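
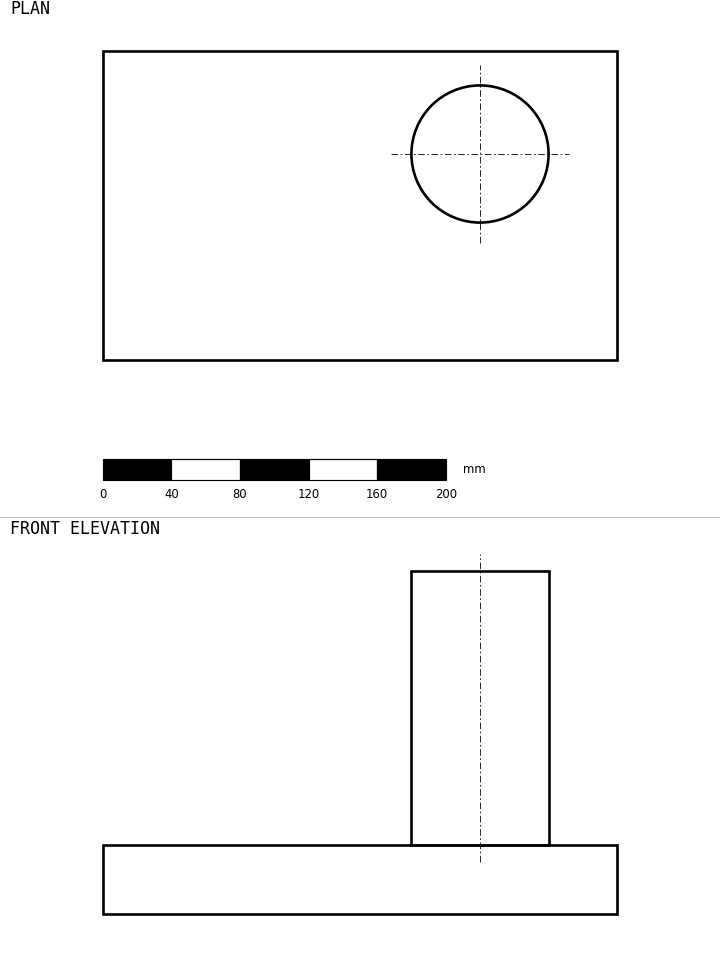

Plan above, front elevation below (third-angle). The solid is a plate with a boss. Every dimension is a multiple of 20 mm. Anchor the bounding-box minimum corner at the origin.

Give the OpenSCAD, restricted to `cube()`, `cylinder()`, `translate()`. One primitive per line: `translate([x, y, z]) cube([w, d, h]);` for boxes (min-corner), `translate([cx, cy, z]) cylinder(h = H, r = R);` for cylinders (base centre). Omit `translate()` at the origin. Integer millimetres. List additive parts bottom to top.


cube([300, 180, 40]);
translate([220, 120, 40]) cylinder(h = 160, r = 40);


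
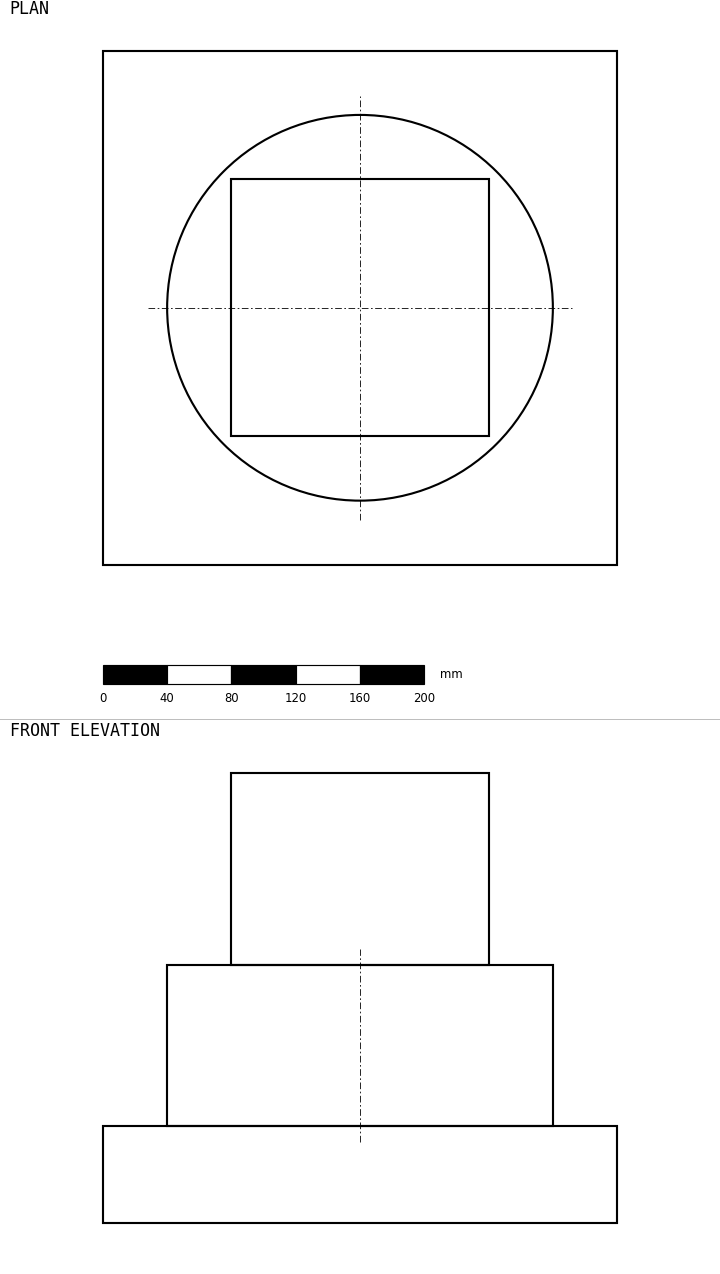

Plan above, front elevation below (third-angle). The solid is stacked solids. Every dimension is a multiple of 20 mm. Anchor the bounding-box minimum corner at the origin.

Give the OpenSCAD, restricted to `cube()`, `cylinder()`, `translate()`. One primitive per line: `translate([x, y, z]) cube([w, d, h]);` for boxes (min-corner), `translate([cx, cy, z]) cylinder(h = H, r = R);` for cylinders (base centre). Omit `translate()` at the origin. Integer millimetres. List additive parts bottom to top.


cube([320, 320, 60]);
translate([160, 160, 60]) cylinder(h = 100, r = 120);
translate([80, 80, 160]) cube([160, 160, 120]);


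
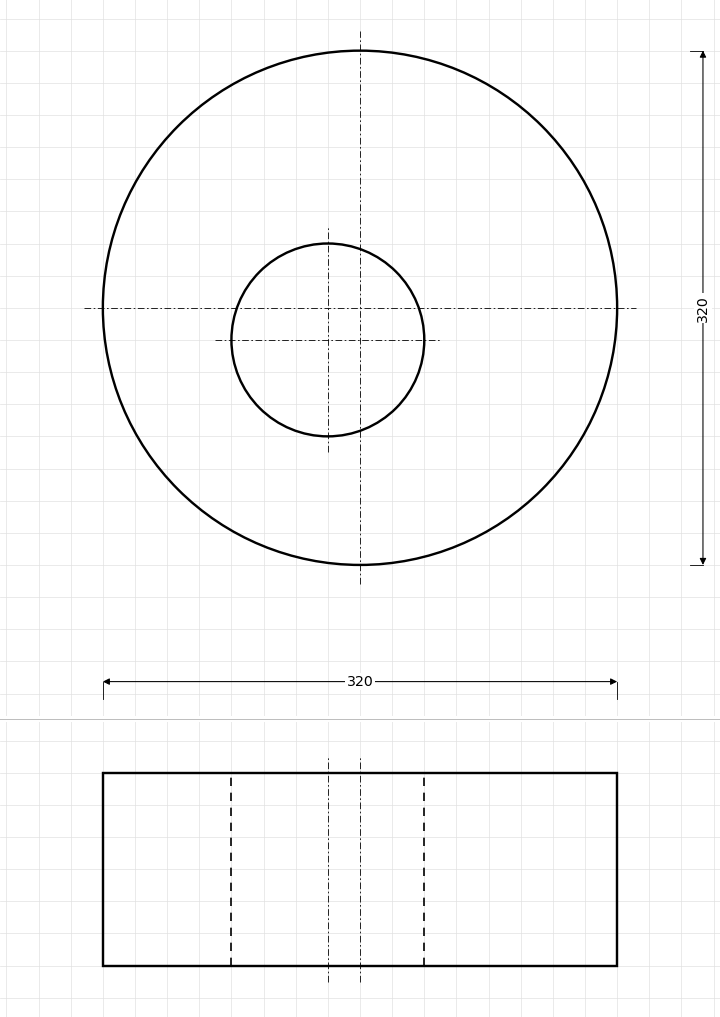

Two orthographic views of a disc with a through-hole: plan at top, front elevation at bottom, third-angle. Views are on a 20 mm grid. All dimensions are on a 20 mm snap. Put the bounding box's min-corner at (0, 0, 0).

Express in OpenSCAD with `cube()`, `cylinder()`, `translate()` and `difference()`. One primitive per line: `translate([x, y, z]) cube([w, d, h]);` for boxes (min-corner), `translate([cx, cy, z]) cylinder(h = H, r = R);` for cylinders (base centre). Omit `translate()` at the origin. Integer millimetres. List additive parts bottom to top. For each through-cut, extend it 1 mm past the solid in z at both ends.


difference() {
  translate([160, 160, 0]) cylinder(h = 120, r = 160);
  translate([140, 140, -1]) cylinder(h = 122, r = 60);
}


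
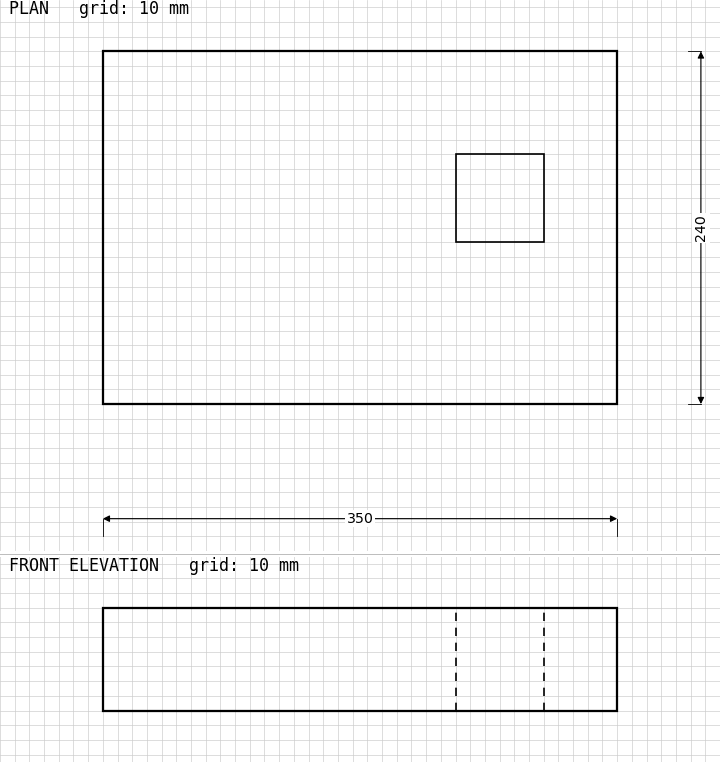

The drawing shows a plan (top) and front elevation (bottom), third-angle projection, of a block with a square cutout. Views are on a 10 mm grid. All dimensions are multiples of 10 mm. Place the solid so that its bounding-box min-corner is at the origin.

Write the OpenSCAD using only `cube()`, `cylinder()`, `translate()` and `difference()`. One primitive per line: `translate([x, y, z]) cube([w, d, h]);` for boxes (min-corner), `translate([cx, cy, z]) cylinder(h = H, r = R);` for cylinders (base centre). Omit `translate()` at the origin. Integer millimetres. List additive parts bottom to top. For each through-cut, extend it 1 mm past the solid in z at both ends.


difference() {
  cube([350, 240, 70]);
  translate([240, 110, -1]) cube([60, 60, 72]);
}


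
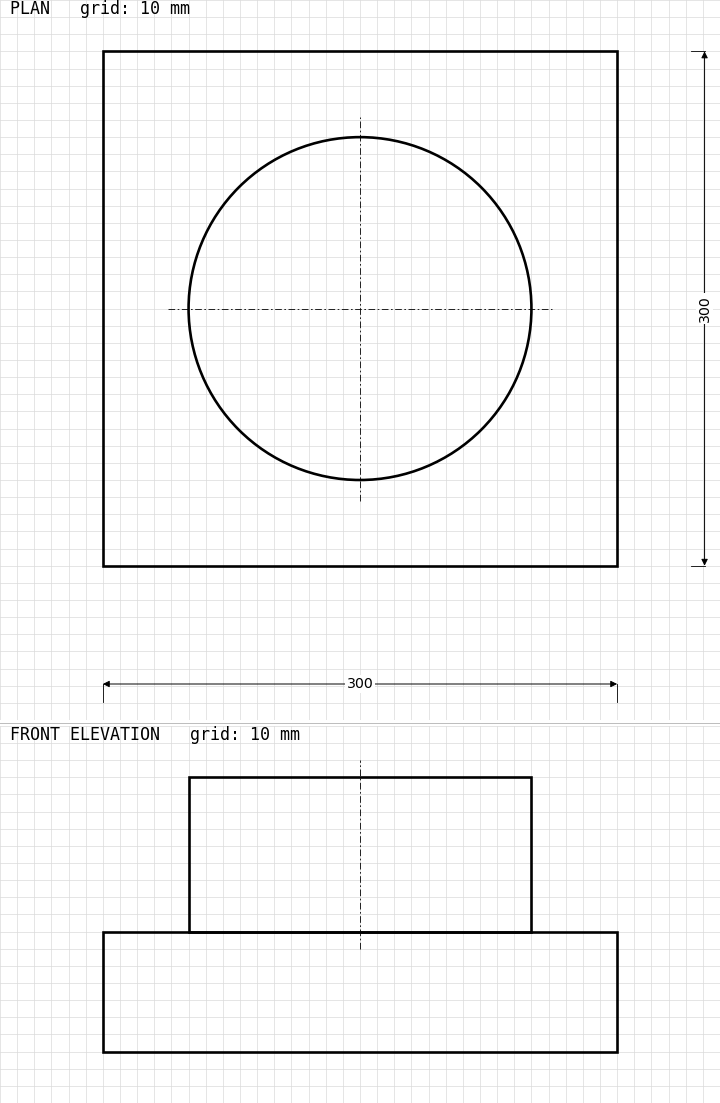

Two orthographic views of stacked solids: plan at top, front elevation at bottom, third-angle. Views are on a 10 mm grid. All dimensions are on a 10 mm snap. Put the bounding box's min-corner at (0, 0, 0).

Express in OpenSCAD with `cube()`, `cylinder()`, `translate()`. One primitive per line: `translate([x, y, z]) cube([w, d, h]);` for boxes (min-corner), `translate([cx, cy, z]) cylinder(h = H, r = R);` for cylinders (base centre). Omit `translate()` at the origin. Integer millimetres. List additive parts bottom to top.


cube([300, 300, 70]);
translate([150, 150, 70]) cylinder(h = 90, r = 100);


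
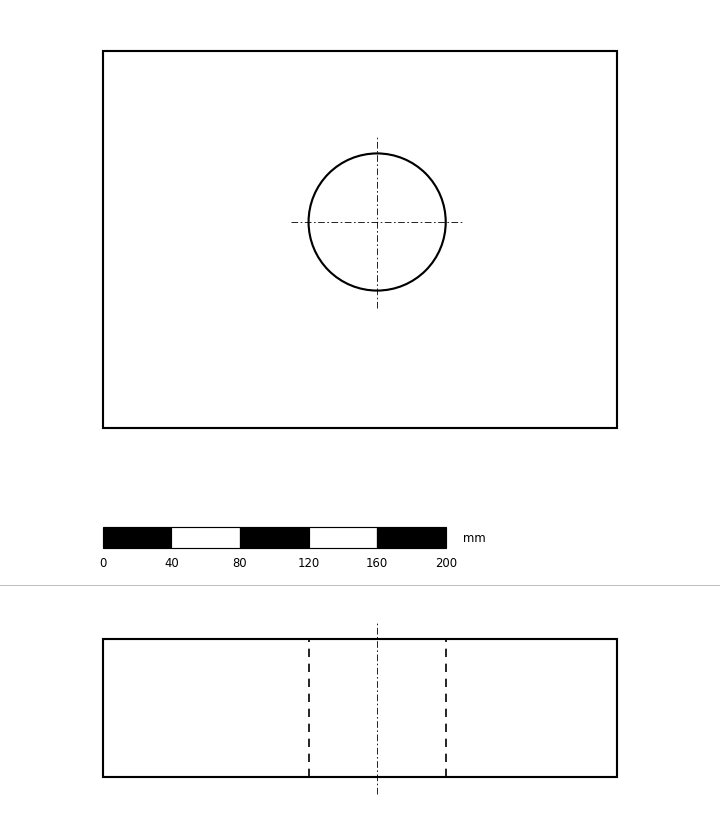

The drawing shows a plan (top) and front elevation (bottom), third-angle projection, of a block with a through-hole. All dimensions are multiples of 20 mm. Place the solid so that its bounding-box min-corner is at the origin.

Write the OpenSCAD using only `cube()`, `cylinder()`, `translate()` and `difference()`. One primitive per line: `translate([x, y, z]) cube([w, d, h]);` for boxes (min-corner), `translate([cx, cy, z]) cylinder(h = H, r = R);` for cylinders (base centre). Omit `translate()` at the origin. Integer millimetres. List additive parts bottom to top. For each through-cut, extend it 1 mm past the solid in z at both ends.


difference() {
  cube([300, 220, 80]);
  translate([160, 120, -1]) cylinder(h = 82, r = 40);
}


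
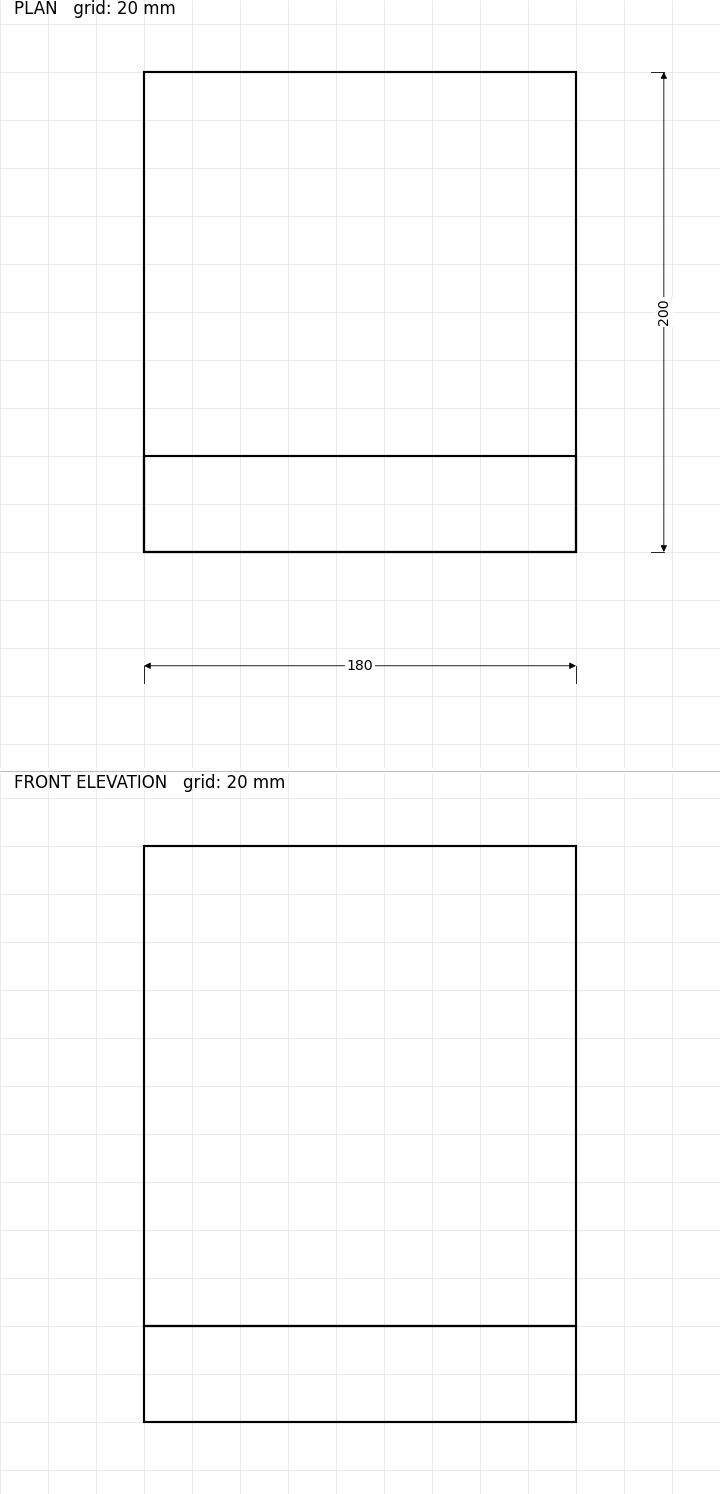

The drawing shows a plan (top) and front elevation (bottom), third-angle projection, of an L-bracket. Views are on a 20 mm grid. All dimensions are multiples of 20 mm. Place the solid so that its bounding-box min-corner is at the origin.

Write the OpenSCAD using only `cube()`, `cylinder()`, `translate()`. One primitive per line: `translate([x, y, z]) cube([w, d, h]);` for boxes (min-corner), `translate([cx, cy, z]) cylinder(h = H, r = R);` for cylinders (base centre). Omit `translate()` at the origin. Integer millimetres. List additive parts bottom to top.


cube([180, 200, 40]);
translate([0, 0, 40]) cube([180, 40, 200]);


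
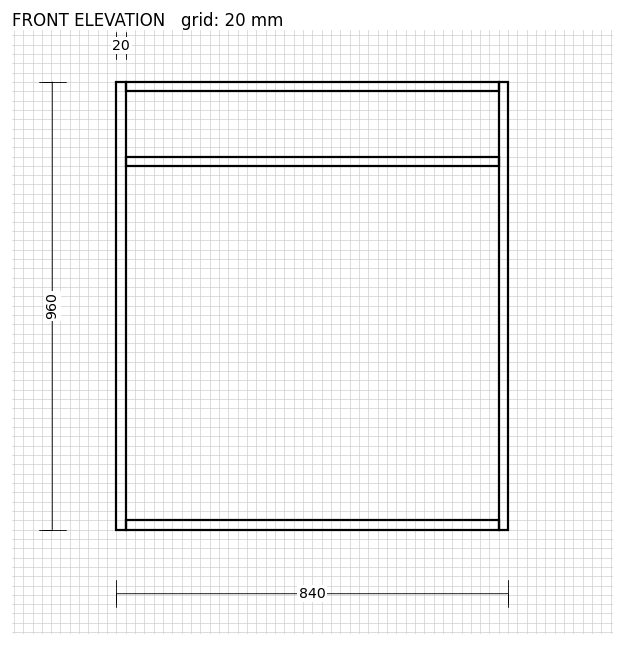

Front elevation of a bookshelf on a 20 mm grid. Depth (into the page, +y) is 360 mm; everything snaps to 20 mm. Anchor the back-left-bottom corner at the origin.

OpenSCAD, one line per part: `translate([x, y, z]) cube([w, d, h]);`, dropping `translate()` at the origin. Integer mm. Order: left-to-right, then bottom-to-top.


cube([20, 360, 960]);
translate([20, 0, 0]) cube([800, 360, 20]);
translate([20, 0, 780]) cube([800, 360, 20]);
translate([20, 0, 940]) cube([800, 360, 20]);
translate([820, 0, 0]) cube([20, 360, 960]);


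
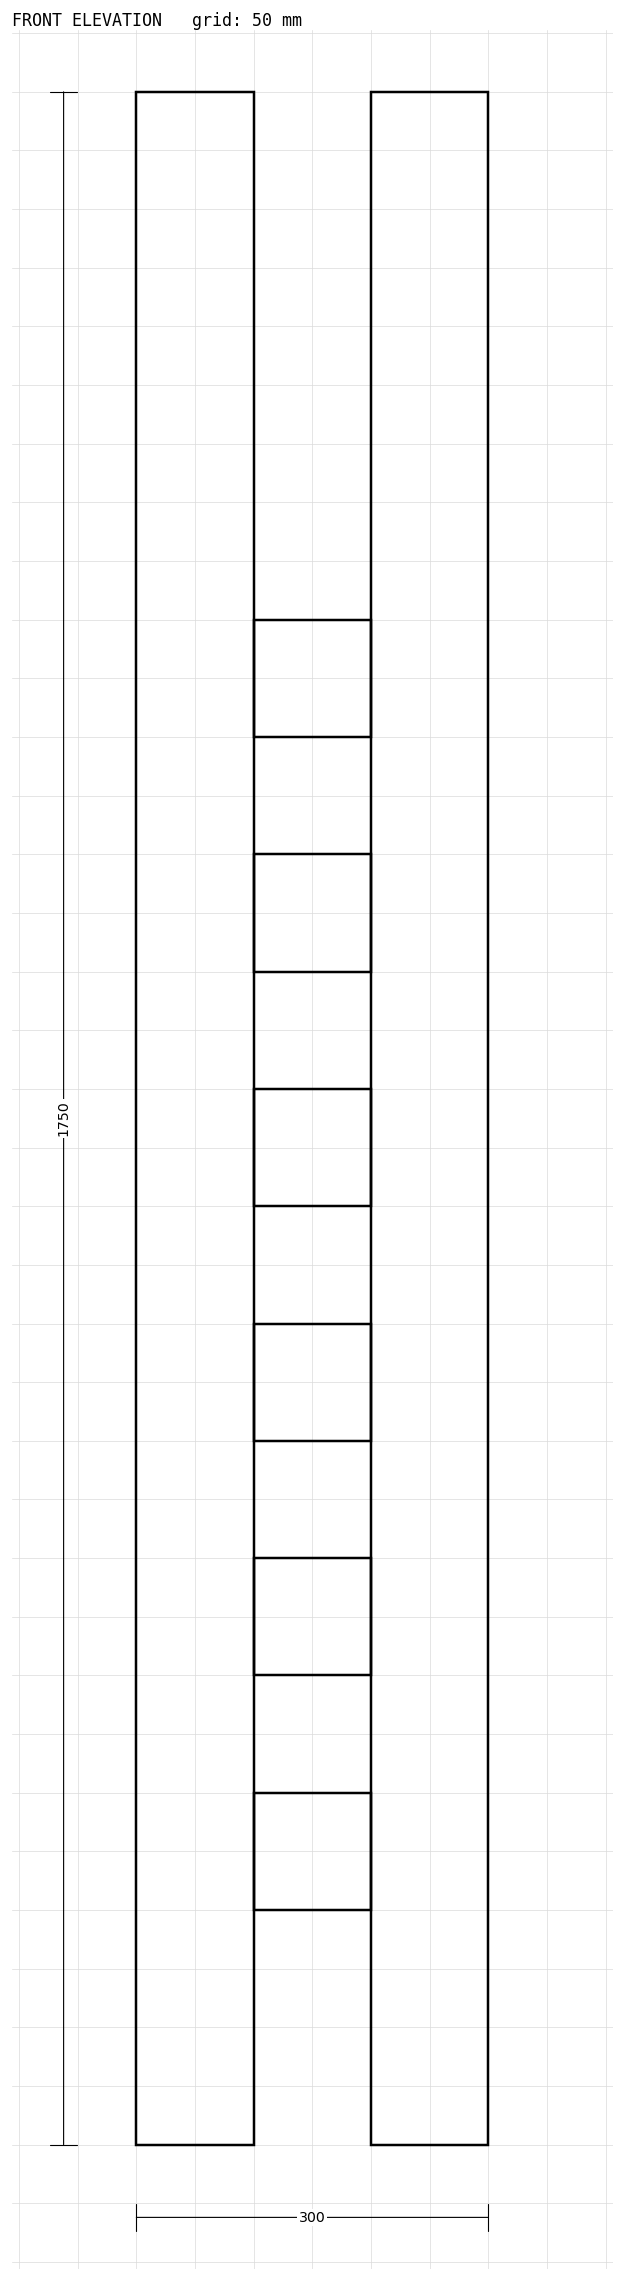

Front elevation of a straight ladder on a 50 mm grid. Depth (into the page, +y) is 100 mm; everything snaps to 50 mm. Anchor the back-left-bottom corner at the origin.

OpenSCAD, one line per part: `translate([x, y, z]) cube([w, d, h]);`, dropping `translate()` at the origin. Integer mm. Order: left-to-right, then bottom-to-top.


cube([100, 100, 1750]);
translate([100, 0, 200]) cube([100, 100, 100]);
translate([100, 0, 400]) cube([100, 100, 100]);
translate([100, 0, 600]) cube([100, 100, 100]);
translate([100, 0, 800]) cube([100, 100, 100]);
translate([100, 0, 1000]) cube([100, 100, 100]);
translate([100, 0, 1200]) cube([100, 100, 100]);
translate([200, 0, 0]) cube([100, 100, 1750]);


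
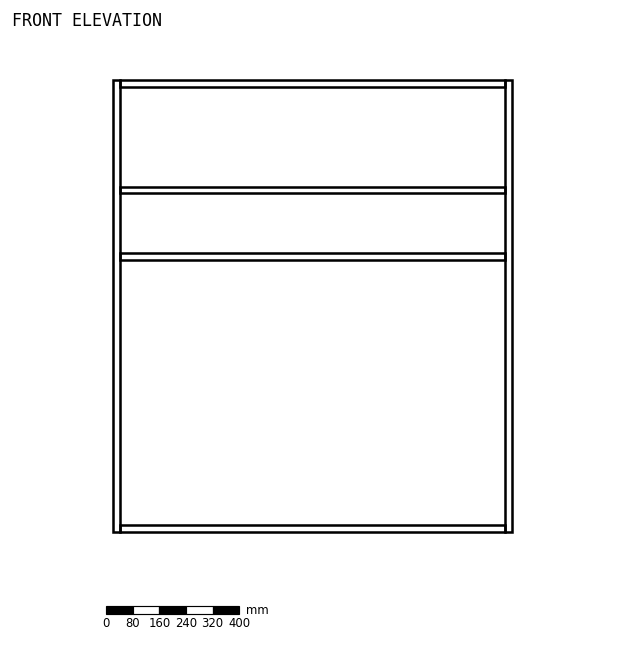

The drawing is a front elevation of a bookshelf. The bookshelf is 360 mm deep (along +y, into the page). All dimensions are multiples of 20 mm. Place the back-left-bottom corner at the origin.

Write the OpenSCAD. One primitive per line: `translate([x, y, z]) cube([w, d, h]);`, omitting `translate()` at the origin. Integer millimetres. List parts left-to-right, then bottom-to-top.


cube([20, 360, 1360]);
translate([20, 0, 0]) cube([1160, 360, 20]);
translate([20, 0, 820]) cube([1160, 360, 20]);
translate([20, 0, 1020]) cube([1160, 360, 20]);
translate([20, 0, 1340]) cube([1160, 360, 20]);
translate([1180, 0, 0]) cube([20, 360, 1360]);


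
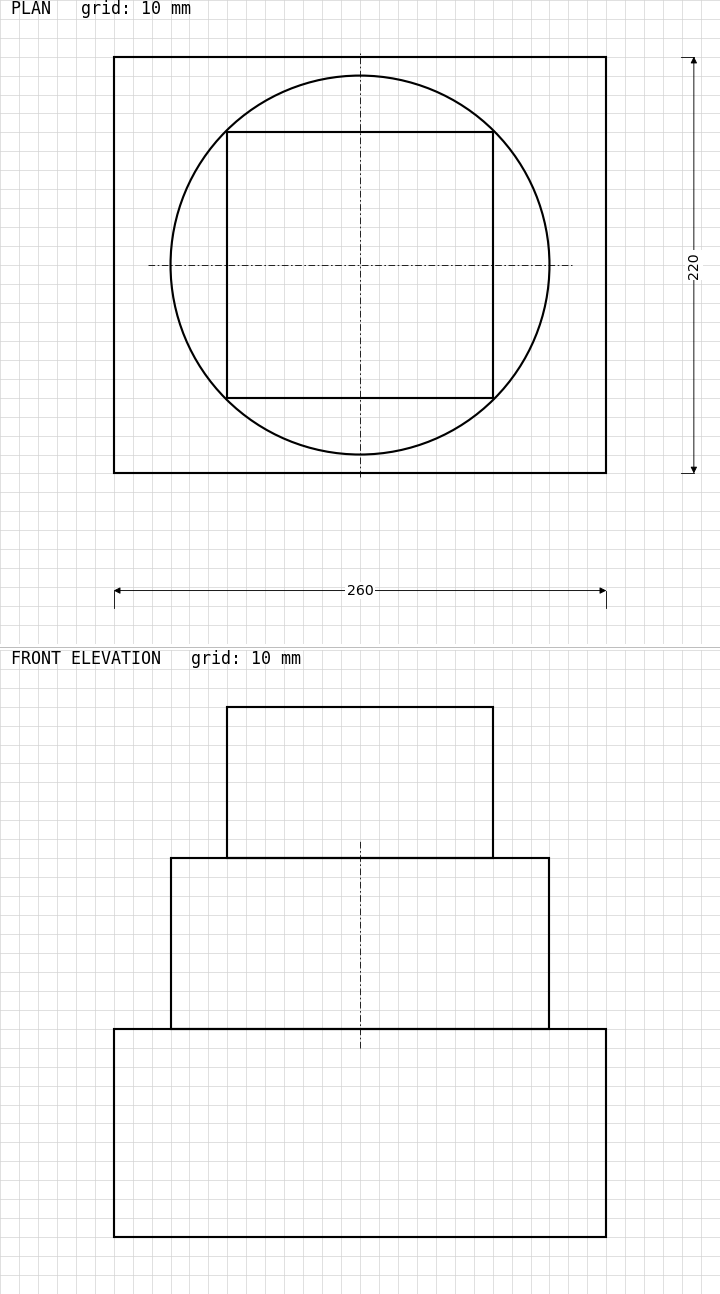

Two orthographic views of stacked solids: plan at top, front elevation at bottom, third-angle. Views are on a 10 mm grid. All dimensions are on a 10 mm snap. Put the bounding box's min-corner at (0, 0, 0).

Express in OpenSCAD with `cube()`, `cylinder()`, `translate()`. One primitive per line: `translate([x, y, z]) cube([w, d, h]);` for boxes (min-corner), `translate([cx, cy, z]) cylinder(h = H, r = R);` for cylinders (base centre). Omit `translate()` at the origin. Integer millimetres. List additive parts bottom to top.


cube([260, 220, 110]);
translate([130, 110, 110]) cylinder(h = 90, r = 100);
translate([60, 40, 200]) cube([140, 140, 80]);


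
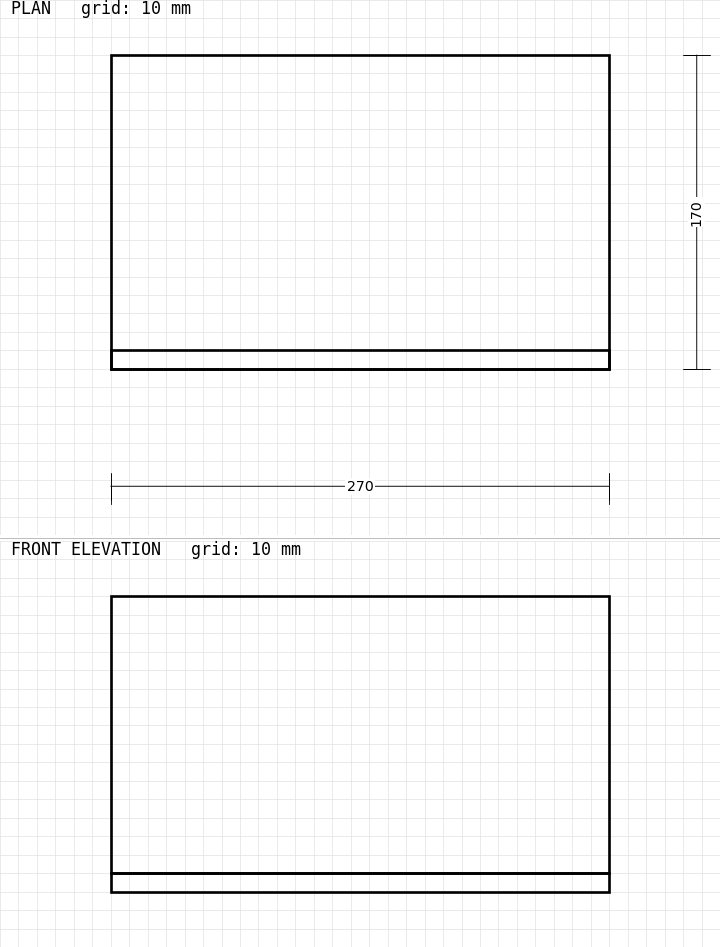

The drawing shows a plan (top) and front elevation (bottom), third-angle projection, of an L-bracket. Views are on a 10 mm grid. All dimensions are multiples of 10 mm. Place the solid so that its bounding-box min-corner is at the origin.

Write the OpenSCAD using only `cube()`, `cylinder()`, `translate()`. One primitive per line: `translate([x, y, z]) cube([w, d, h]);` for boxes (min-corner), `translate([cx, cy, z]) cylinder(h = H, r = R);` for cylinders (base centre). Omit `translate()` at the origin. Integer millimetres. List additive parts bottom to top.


cube([270, 170, 10]);
translate([0, 0, 10]) cube([270, 10, 150]);


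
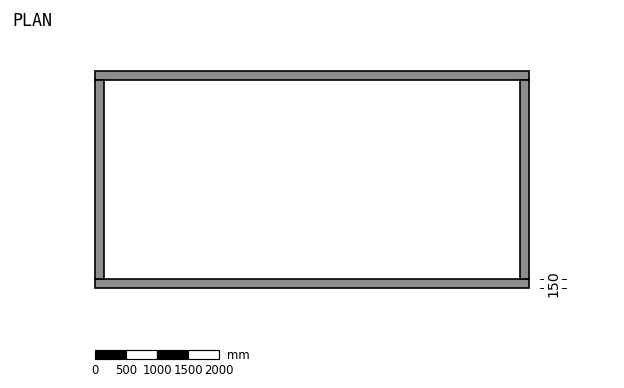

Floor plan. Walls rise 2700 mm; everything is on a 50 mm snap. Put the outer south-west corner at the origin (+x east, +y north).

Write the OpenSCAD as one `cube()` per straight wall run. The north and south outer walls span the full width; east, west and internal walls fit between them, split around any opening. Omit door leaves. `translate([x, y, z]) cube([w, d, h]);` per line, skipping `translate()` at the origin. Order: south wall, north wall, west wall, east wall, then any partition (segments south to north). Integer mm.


cube([7000, 150, 2700]);
translate([0, 3350, 0]) cube([7000, 150, 2700]);
translate([0, 150, 0]) cube([150, 3200, 2700]);
translate([6850, 150, 0]) cube([150, 3200, 2700]);


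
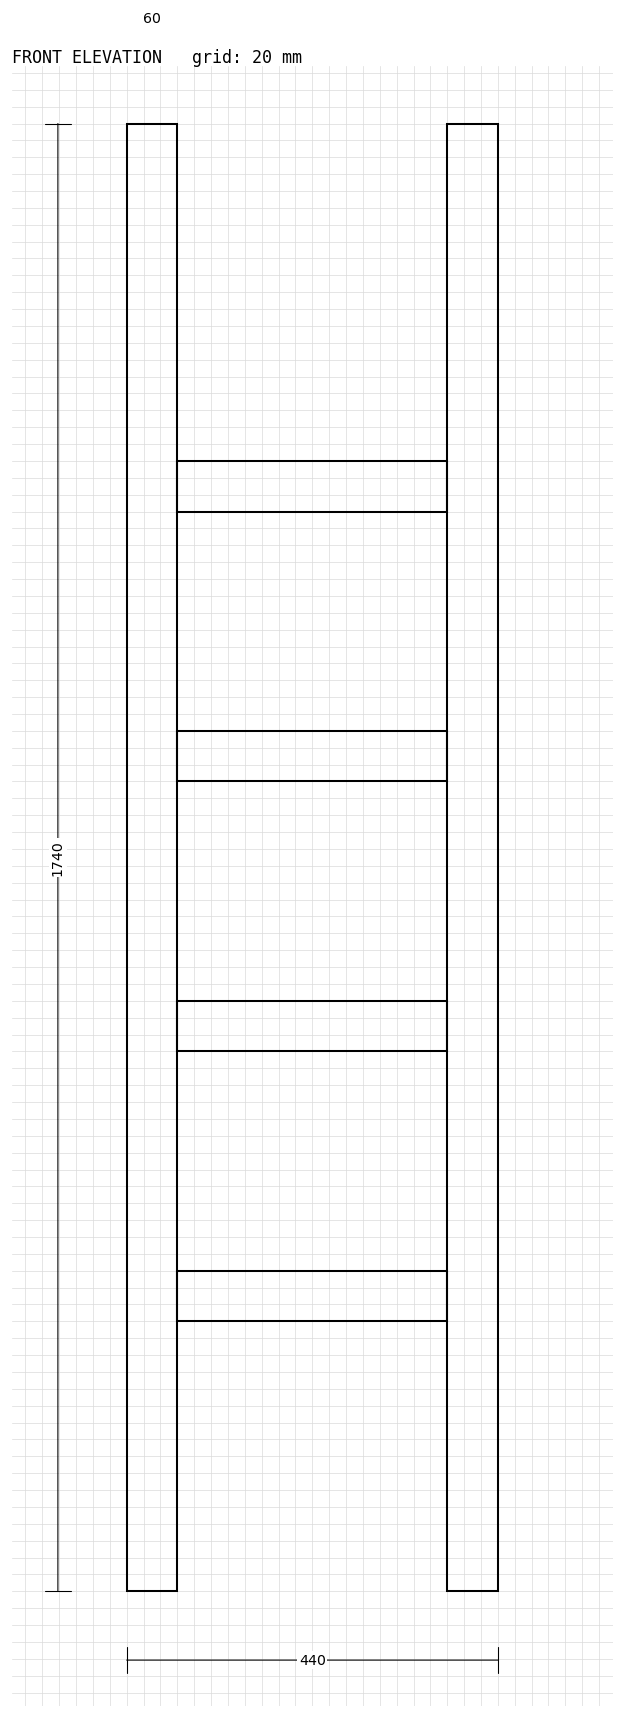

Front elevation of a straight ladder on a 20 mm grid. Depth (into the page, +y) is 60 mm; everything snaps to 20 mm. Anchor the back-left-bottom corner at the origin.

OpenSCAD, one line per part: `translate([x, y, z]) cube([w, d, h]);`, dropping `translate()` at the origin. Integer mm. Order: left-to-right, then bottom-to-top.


cube([60, 60, 1740]);
translate([60, 0, 320]) cube([320, 60, 60]);
translate([60, 0, 640]) cube([320, 60, 60]);
translate([60, 0, 960]) cube([320, 60, 60]);
translate([60, 0, 1280]) cube([320, 60, 60]);
translate([380, 0, 0]) cube([60, 60, 1740]);


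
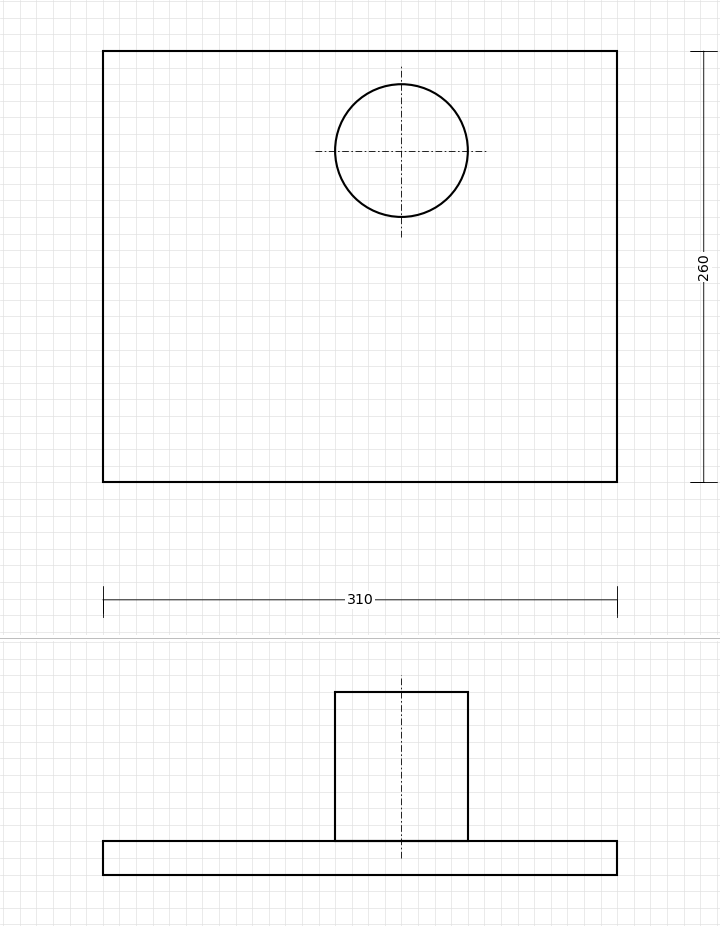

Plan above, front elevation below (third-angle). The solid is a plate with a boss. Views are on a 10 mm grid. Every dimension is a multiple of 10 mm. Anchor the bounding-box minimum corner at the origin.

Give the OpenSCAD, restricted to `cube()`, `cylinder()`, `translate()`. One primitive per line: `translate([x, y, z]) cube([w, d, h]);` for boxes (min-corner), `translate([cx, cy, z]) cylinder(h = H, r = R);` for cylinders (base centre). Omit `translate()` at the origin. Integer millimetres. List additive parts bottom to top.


cube([310, 260, 20]);
translate([180, 200, 20]) cylinder(h = 90, r = 40);


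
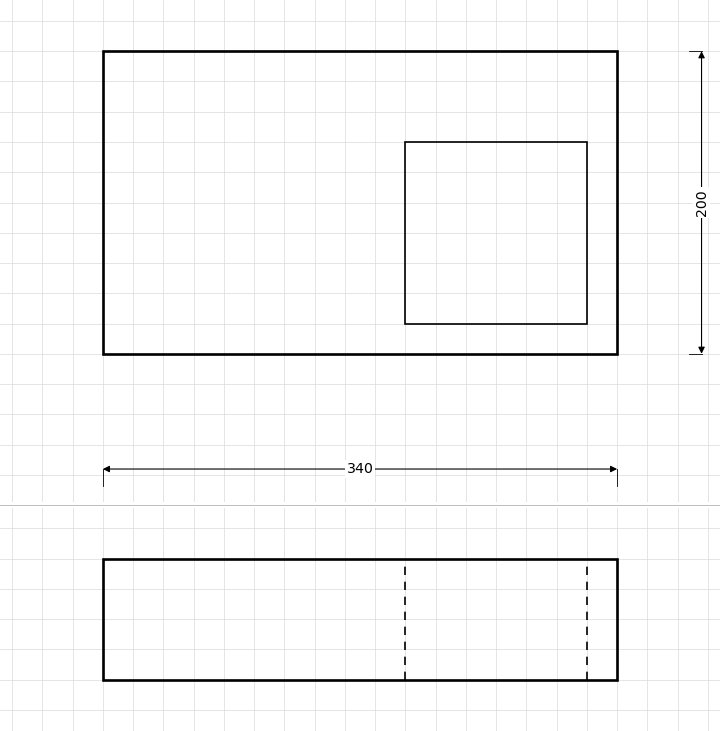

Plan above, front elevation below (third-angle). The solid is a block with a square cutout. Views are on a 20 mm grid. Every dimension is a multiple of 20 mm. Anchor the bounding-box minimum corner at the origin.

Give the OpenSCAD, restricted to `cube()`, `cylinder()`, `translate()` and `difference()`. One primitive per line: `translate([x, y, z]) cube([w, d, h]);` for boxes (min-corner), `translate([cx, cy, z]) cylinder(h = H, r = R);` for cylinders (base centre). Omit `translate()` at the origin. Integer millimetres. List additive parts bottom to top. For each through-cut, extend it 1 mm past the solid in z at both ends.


difference() {
  cube([340, 200, 80]);
  translate([200, 20, -1]) cube([120, 120, 82]);
}


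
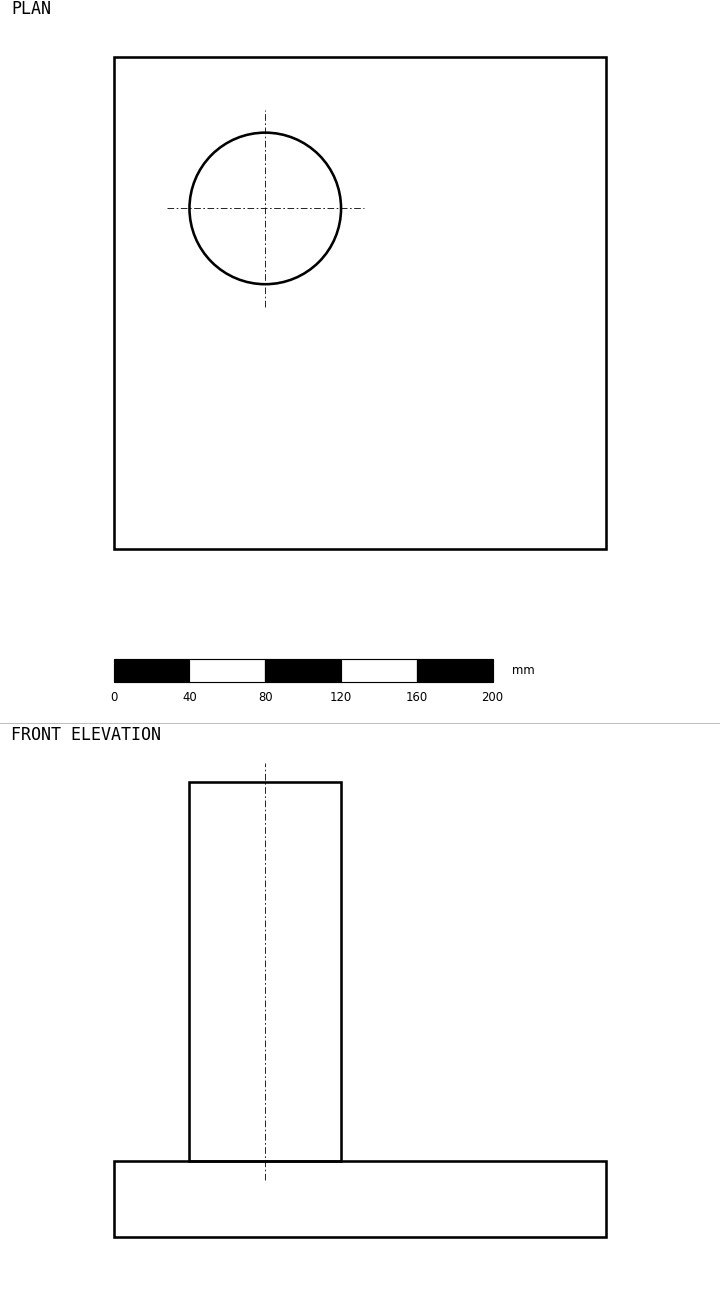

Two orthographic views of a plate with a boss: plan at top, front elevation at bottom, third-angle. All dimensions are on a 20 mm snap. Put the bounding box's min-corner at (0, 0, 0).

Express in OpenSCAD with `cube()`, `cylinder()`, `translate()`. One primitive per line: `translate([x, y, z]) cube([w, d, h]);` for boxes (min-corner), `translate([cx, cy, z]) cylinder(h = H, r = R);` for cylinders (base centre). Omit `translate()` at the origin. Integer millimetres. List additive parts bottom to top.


cube([260, 260, 40]);
translate([80, 180, 40]) cylinder(h = 200, r = 40);


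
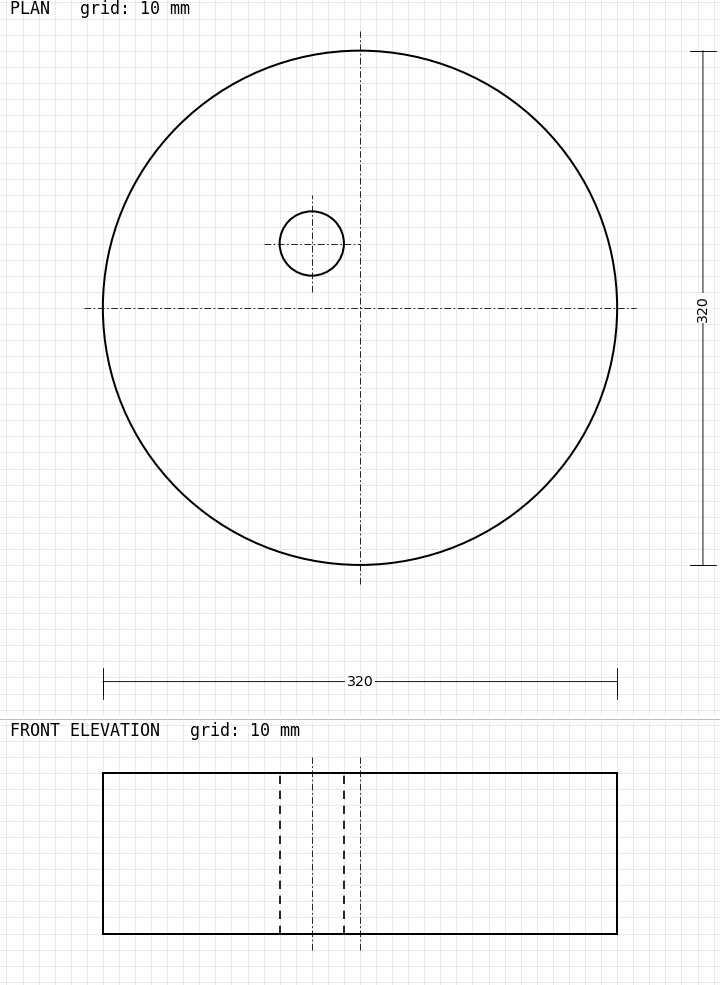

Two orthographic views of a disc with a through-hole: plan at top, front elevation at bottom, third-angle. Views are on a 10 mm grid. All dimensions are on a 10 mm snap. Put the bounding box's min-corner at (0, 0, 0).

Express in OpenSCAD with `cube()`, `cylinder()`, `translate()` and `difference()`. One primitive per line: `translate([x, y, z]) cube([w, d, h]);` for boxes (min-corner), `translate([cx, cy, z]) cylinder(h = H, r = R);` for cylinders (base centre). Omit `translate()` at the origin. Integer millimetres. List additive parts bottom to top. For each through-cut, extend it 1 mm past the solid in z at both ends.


difference() {
  translate([160, 160, 0]) cylinder(h = 100, r = 160);
  translate([130, 200, -1]) cylinder(h = 102, r = 20);
}


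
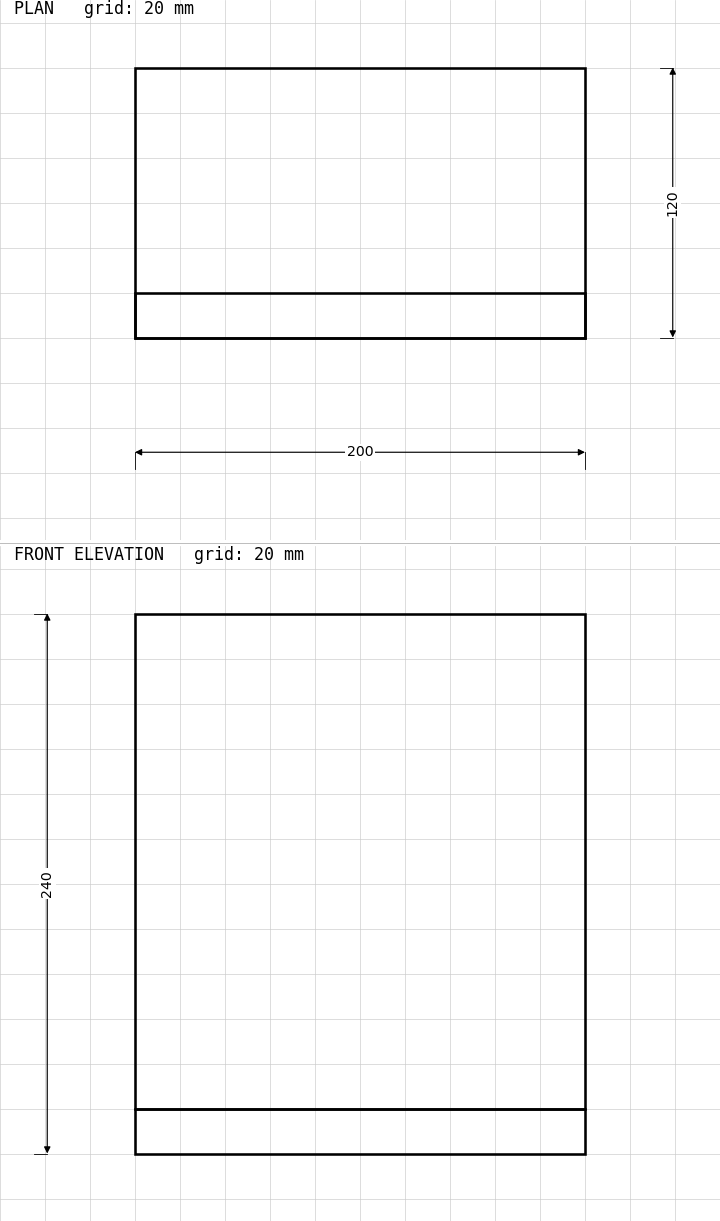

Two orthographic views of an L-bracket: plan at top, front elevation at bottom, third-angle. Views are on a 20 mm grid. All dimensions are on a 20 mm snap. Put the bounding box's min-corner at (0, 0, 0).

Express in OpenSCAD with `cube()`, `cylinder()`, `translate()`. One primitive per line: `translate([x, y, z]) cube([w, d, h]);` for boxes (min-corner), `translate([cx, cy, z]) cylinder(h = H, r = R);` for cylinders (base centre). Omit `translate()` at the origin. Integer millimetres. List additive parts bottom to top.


cube([200, 120, 20]);
translate([0, 0, 20]) cube([200, 20, 220]);


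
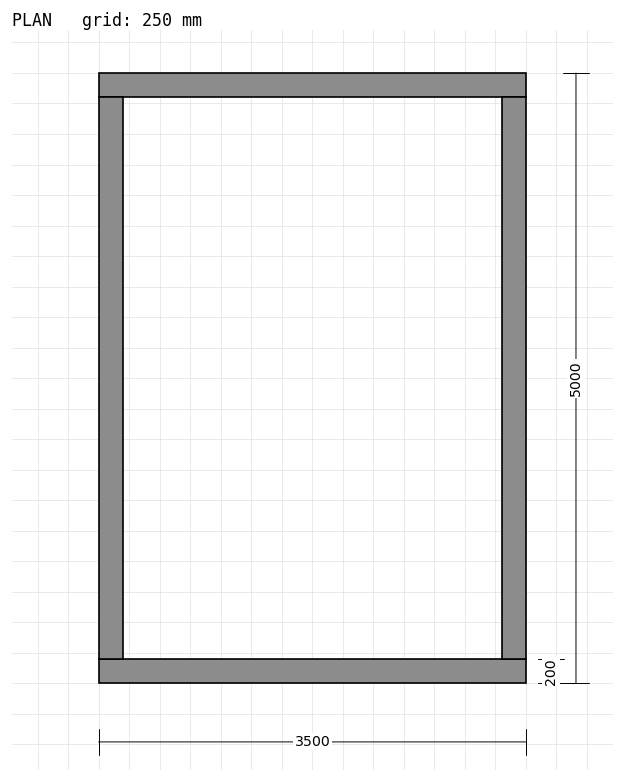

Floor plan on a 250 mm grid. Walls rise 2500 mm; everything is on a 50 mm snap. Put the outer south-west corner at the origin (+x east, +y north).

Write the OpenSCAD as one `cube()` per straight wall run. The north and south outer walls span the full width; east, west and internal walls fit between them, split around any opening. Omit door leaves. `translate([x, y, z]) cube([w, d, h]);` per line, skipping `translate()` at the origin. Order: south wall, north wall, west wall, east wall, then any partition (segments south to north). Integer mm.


cube([3500, 200, 2500]);
translate([0, 4800, 0]) cube([3500, 200, 2500]);
translate([0, 200, 0]) cube([200, 4600, 2500]);
translate([3300, 200, 0]) cube([200, 4600, 2500]);


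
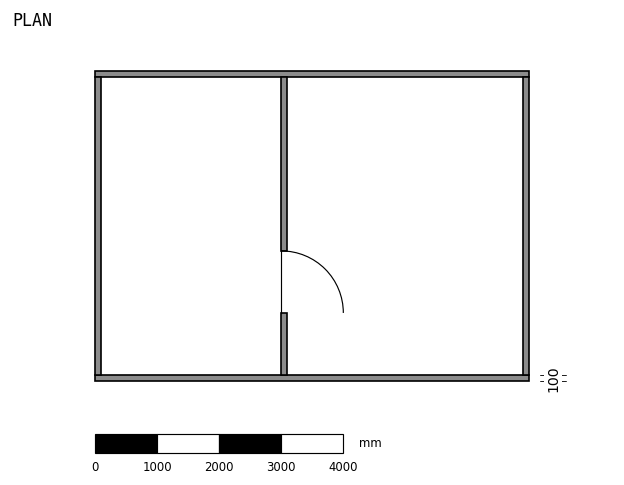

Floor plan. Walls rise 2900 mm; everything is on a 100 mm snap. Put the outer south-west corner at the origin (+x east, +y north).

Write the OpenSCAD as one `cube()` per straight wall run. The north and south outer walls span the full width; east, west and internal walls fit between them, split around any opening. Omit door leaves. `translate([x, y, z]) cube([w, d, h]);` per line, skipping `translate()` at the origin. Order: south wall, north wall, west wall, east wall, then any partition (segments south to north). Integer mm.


cube([7000, 100, 2900]);
translate([0, 4900, 0]) cube([7000, 100, 2900]);
translate([0, 100, 0]) cube([100, 4800, 2900]);
translate([6900, 100, 0]) cube([100, 4800, 2900]);
translate([3000, 100, 0]) cube([100, 1000, 2900]);
translate([3000, 2100, 0]) cube([100, 2800, 2900]);


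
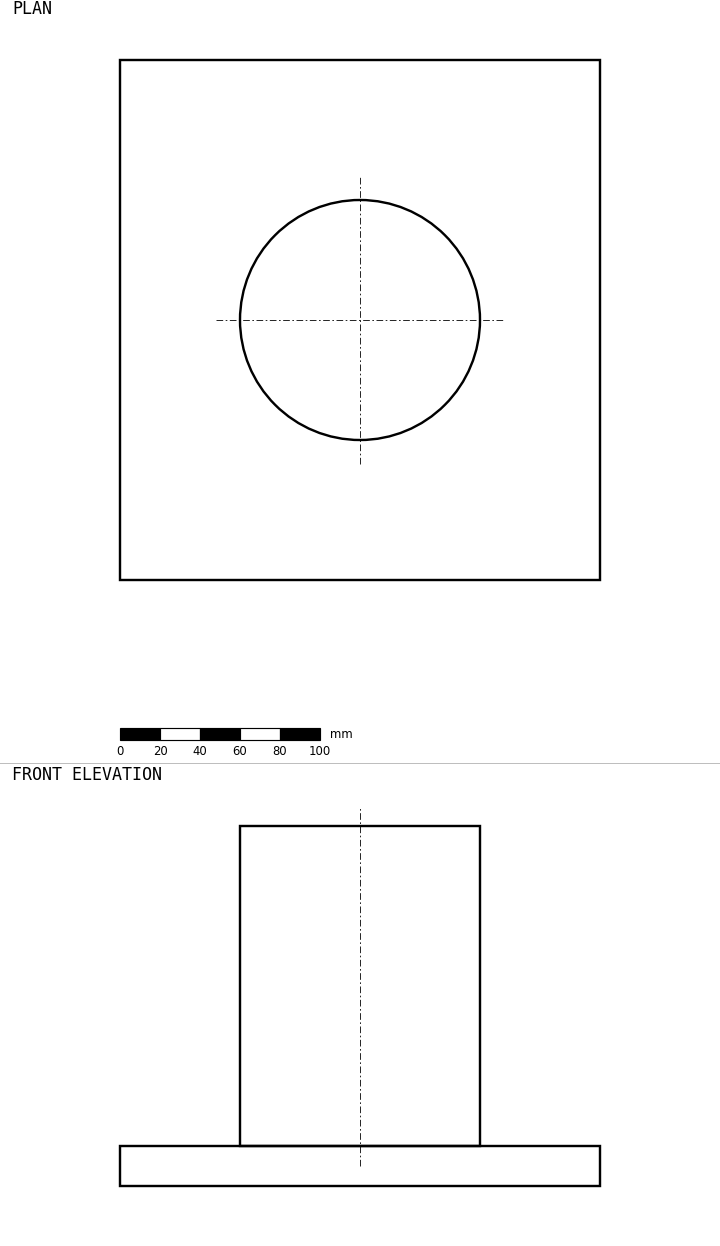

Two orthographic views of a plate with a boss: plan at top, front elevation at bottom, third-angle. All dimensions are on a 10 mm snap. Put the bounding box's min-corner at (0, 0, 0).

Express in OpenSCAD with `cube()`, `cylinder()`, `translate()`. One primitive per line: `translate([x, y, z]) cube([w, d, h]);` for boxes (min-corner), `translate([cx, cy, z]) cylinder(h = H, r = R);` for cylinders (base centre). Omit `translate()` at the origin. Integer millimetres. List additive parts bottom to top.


cube([240, 260, 20]);
translate([120, 130, 20]) cylinder(h = 160, r = 60);


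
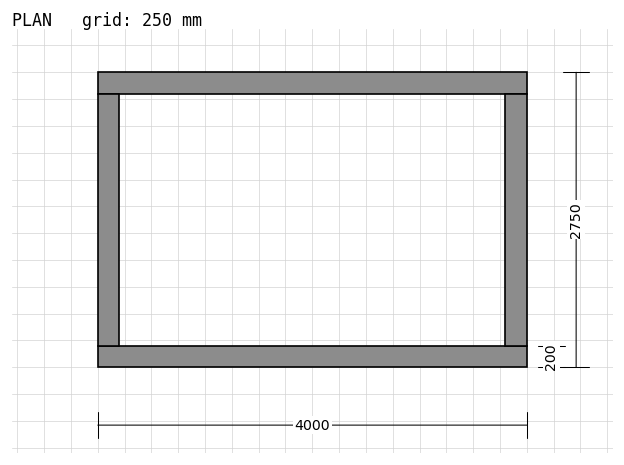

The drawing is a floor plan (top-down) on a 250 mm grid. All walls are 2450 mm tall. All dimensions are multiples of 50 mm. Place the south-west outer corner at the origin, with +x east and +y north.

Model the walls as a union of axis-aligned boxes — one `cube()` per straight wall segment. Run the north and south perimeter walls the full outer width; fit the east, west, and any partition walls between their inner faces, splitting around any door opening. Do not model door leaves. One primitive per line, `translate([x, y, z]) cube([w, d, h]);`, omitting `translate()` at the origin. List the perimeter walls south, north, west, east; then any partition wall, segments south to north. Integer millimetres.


cube([4000, 200, 2450]);
translate([0, 2550, 0]) cube([4000, 200, 2450]);
translate([0, 200, 0]) cube([200, 2350, 2450]);
translate([3800, 200, 0]) cube([200, 2350, 2450]);


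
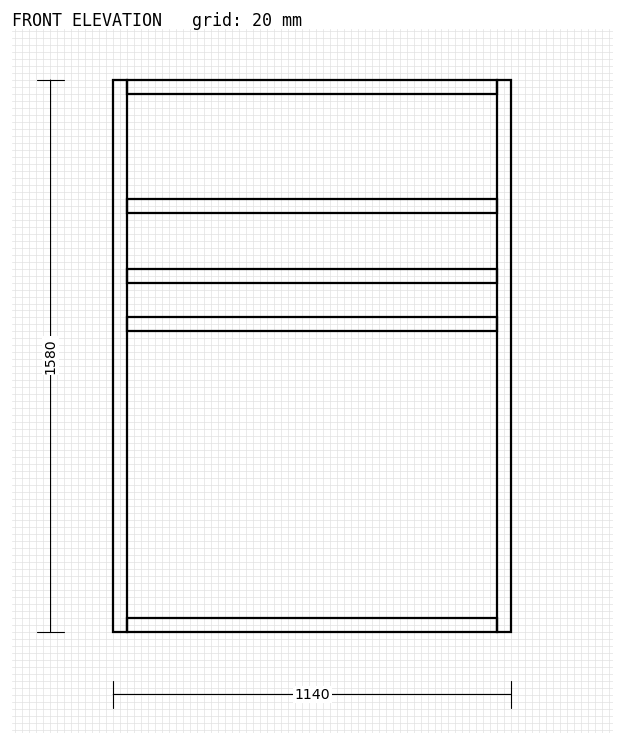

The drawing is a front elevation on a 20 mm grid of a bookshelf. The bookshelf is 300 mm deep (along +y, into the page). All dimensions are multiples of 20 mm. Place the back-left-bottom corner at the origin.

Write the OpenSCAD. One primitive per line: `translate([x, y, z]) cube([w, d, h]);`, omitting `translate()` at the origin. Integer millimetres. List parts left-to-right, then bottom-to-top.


cube([40, 300, 1580]);
translate([40, 0, 0]) cube([1060, 300, 40]);
translate([40, 0, 860]) cube([1060, 300, 40]);
translate([40, 0, 1000]) cube([1060, 300, 40]);
translate([40, 0, 1200]) cube([1060, 300, 40]);
translate([40, 0, 1540]) cube([1060, 300, 40]);
translate([1100, 0, 0]) cube([40, 300, 1580]);


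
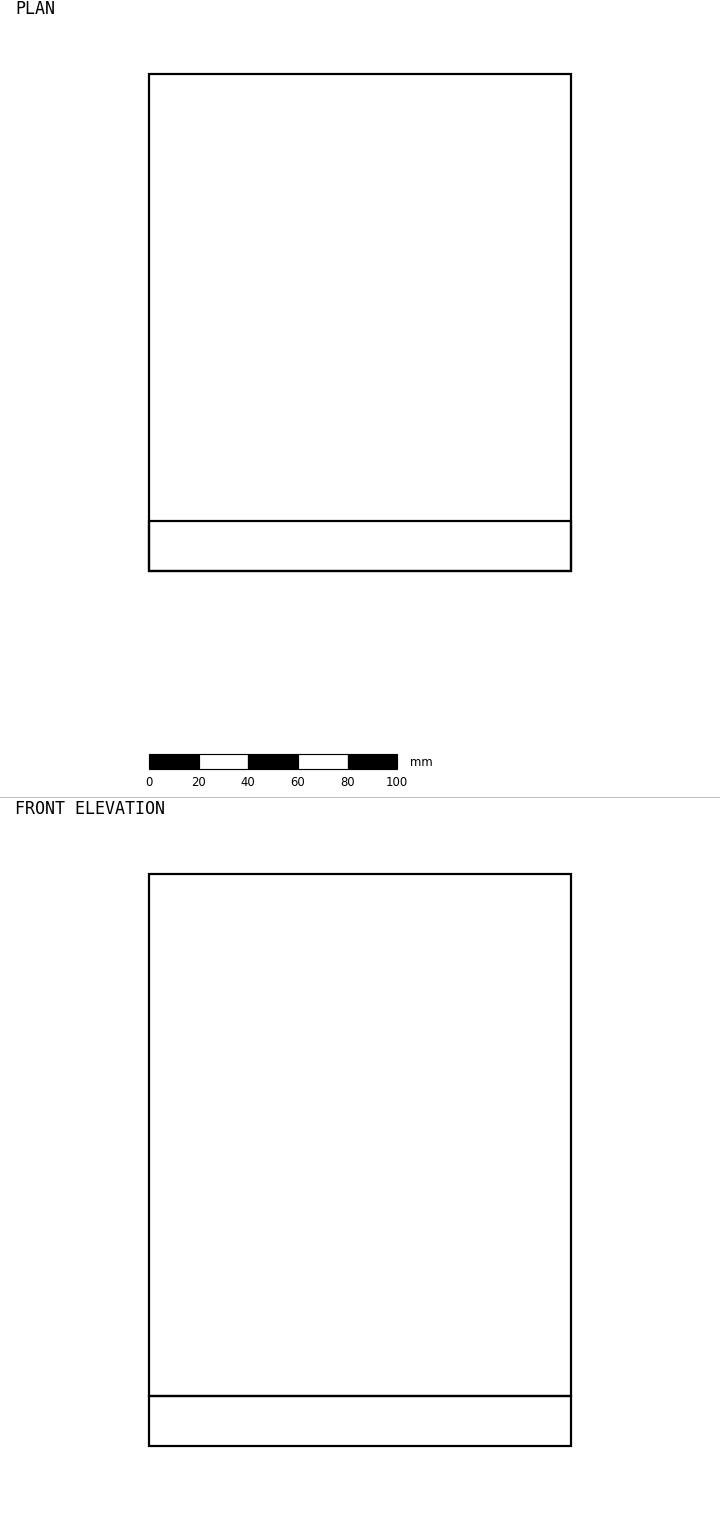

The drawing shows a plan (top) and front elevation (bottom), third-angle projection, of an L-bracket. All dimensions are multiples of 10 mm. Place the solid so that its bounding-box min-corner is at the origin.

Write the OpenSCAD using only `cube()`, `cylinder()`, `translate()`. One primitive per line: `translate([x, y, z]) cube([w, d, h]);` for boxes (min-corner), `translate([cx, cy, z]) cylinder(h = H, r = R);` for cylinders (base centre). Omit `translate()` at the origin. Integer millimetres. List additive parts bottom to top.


cube([170, 200, 20]);
translate([0, 0, 20]) cube([170, 20, 210]);


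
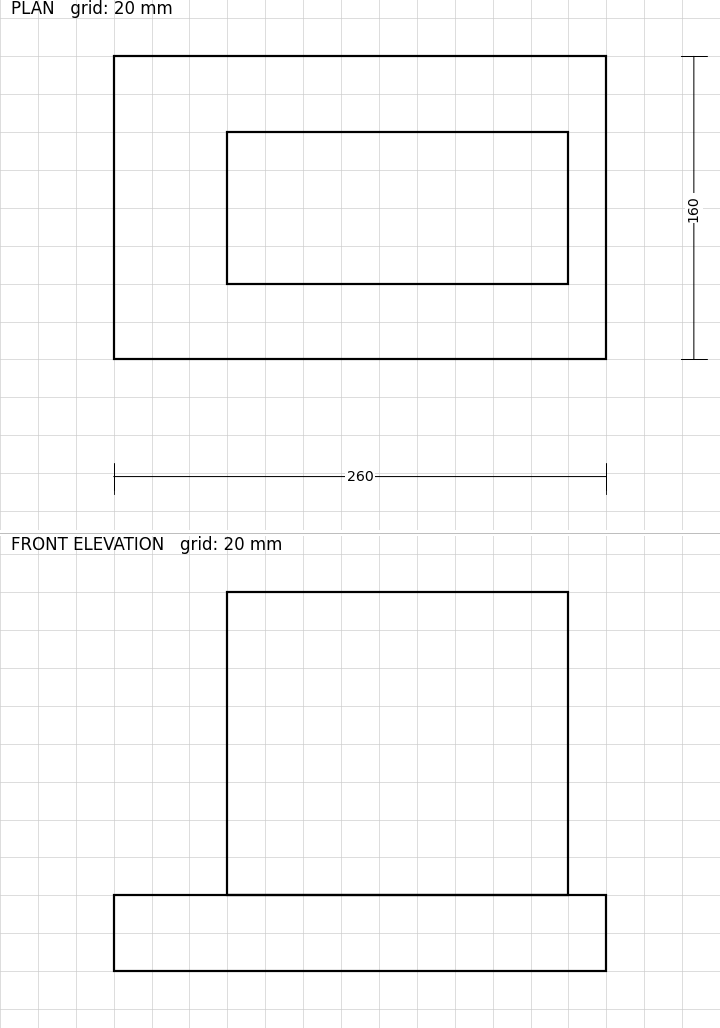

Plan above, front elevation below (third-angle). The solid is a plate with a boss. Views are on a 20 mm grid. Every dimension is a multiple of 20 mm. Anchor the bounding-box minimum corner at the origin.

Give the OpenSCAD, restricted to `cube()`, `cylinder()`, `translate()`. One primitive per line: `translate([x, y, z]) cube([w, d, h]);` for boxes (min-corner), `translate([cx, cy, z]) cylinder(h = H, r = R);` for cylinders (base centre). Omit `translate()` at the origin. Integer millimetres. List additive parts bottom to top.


cube([260, 160, 40]);
translate([60, 40, 40]) cube([180, 80, 160]);


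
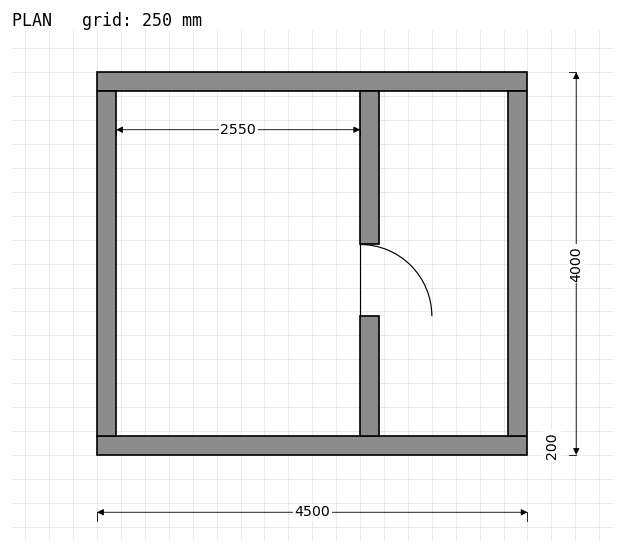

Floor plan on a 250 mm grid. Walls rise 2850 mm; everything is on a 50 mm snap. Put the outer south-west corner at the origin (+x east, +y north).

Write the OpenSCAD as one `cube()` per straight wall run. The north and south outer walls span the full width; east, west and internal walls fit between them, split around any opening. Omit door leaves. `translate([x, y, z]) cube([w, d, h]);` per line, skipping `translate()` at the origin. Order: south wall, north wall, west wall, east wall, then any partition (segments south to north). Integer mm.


cube([4500, 200, 2850]);
translate([0, 3800, 0]) cube([4500, 200, 2850]);
translate([0, 200, 0]) cube([200, 3600, 2850]);
translate([4300, 200, 0]) cube([200, 3600, 2850]);
translate([2750, 200, 0]) cube([200, 1250, 2850]);
translate([2750, 2200, 0]) cube([200, 1600, 2850]);


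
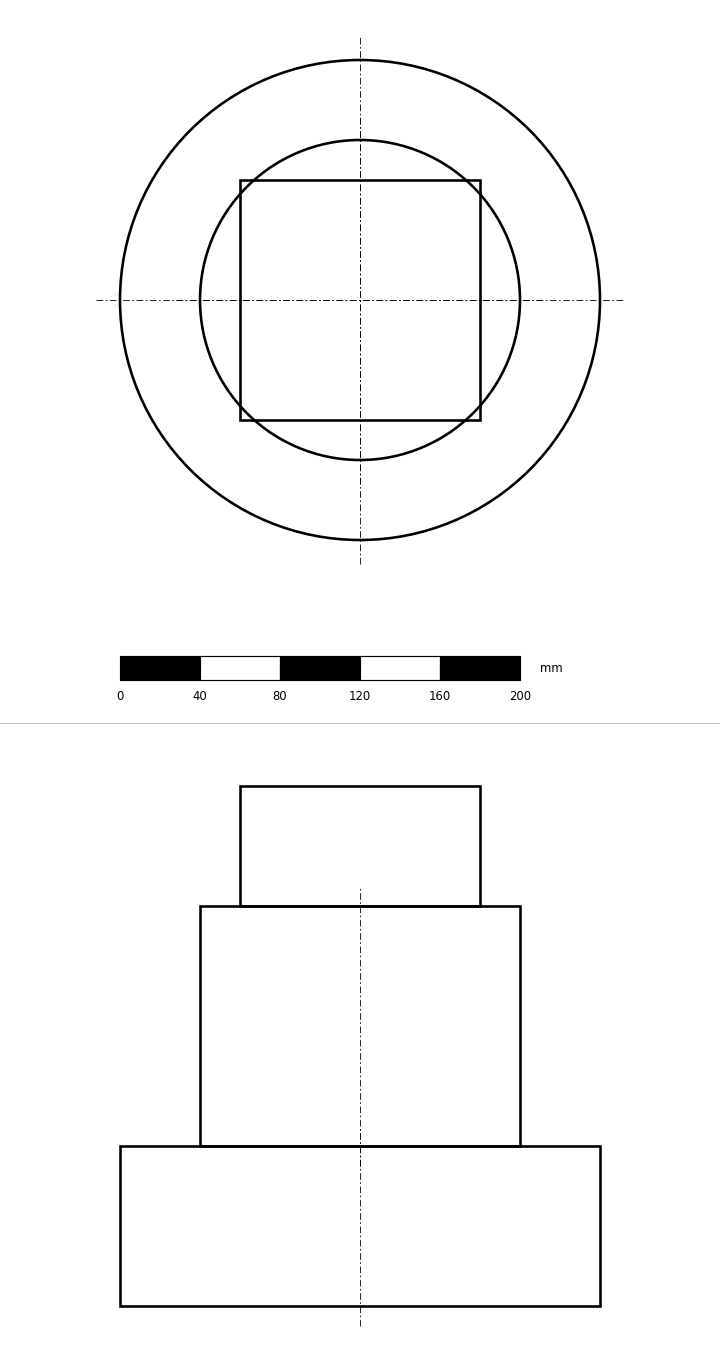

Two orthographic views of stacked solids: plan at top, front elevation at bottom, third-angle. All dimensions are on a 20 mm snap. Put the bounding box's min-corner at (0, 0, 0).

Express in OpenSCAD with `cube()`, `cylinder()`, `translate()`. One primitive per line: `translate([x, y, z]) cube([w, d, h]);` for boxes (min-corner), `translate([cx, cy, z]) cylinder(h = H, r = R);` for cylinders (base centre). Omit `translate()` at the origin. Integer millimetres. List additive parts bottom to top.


translate([120, 120, 0]) cylinder(h = 80, r = 120);
translate([120, 120, 80]) cylinder(h = 120, r = 80);
translate([60, 60, 200]) cube([120, 120, 60]);


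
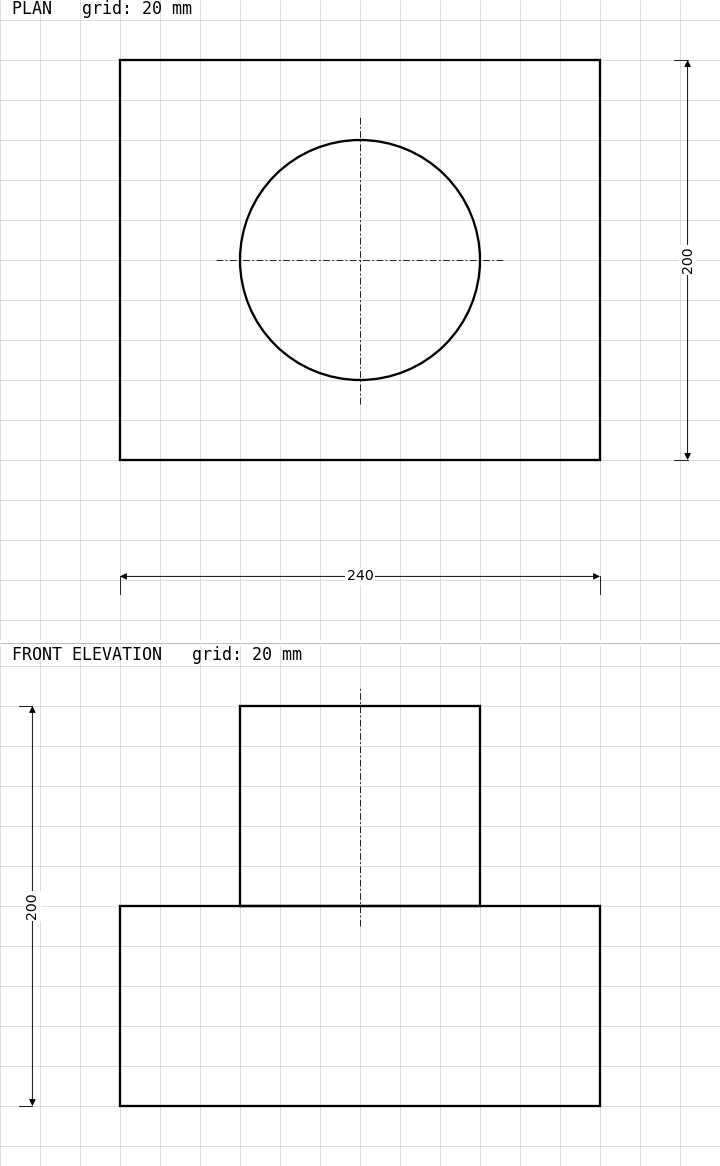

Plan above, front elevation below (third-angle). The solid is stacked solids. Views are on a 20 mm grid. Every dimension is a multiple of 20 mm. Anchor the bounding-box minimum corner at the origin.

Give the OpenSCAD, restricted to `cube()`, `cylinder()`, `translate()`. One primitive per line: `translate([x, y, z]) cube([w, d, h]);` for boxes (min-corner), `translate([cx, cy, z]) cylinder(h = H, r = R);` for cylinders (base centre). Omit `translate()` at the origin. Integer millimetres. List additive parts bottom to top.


cube([240, 200, 100]);
translate([120, 100, 100]) cylinder(h = 100, r = 60);


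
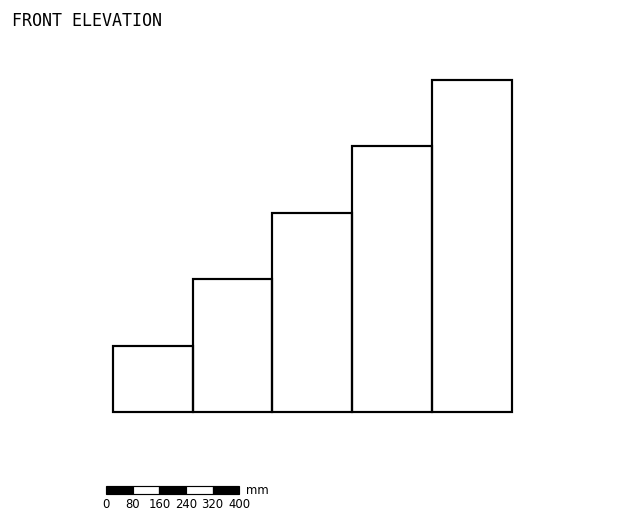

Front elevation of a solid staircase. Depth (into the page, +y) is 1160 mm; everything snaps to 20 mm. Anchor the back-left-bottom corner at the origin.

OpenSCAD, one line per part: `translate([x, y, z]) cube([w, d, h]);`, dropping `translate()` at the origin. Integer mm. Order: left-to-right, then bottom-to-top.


cube([240, 1160, 200]);
translate([240, 0, 0]) cube([240, 1160, 400]);
translate([480, 0, 0]) cube([240, 1160, 600]);
translate([720, 0, 0]) cube([240, 1160, 800]);
translate([960, 0, 0]) cube([240, 1160, 1000]);


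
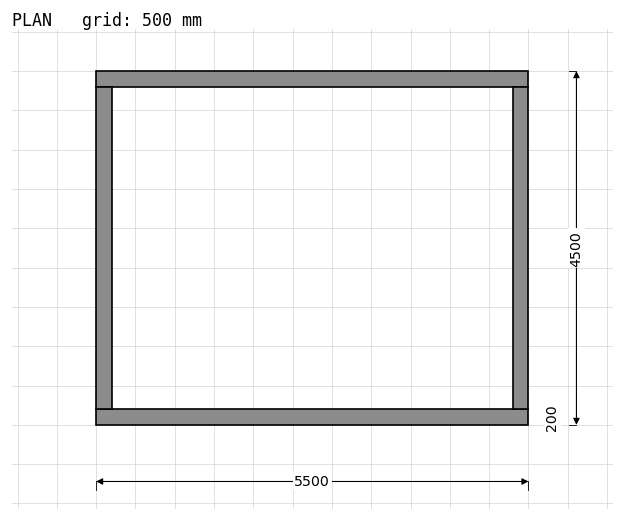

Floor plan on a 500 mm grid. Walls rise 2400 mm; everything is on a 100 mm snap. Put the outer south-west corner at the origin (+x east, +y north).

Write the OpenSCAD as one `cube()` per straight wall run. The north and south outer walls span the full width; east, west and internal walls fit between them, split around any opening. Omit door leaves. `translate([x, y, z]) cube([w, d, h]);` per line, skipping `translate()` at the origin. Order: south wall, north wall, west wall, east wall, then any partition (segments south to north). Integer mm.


cube([5500, 200, 2400]);
translate([0, 4300, 0]) cube([5500, 200, 2400]);
translate([0, 200, 0]) cube([200, 4100, 2400]);
translate([5300, 200, 0]) cube([200, 4100, 2400]);


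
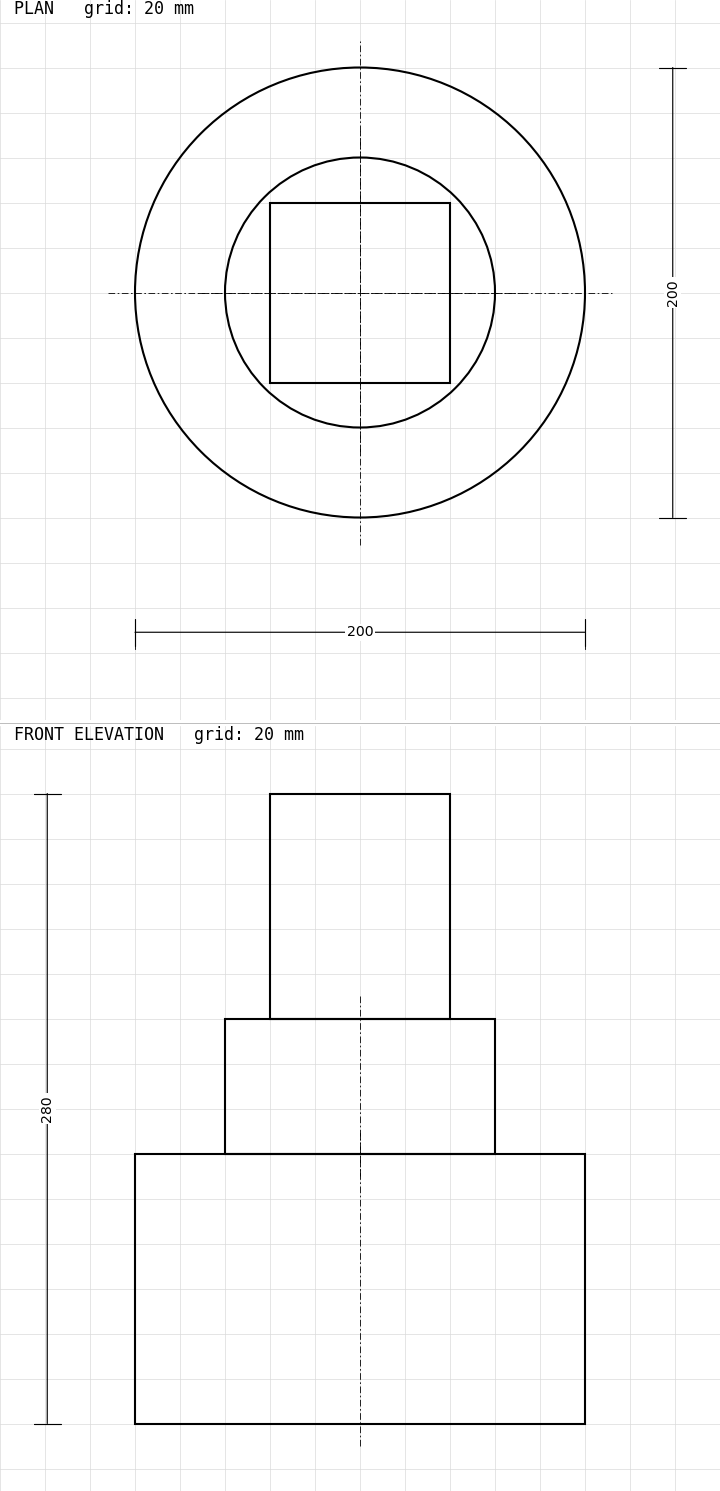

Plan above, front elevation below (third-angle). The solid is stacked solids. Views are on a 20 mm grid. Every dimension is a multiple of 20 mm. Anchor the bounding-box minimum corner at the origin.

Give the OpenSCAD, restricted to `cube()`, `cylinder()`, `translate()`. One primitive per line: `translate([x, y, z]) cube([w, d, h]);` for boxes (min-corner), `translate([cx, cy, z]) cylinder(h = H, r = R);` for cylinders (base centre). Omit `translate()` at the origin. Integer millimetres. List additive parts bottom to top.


translate([100, 100, 0]) cylinder(h = 120, r = 100);
translate([100, 100, 120]) cylinder(h = 60, r = 60);
translate([60, 60, 180]) cube([80, 80, 100]);


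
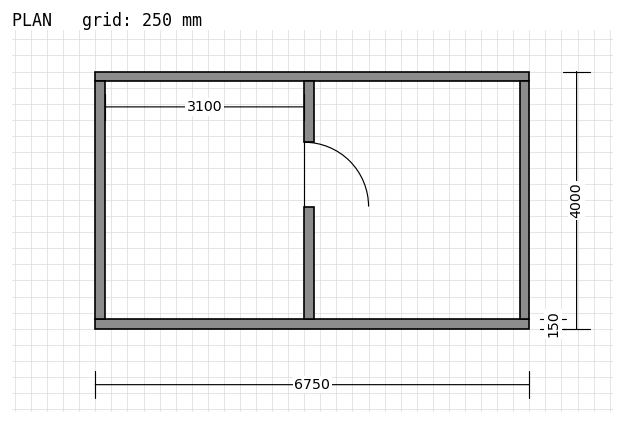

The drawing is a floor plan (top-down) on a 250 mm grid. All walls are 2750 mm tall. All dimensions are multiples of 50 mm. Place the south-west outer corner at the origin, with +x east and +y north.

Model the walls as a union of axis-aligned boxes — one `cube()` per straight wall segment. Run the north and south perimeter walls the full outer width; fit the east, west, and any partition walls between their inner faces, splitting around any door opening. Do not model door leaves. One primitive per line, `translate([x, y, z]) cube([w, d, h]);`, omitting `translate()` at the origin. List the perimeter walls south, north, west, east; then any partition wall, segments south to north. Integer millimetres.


cube([6750, 150, 2750]);
translate([0, 3850, 0]) cube([6750, 150, 2750]);
translate([0, 150, 0]) cube([150, 3700, 2750]);
translate([6600, 150, 0]) cube([150, 3700, 2750]);
translate([3250, 150, 0]) cube([150, 1750, 2750]);
translate([3250, 2900, 0]) cube([150, 950, 2750]);
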